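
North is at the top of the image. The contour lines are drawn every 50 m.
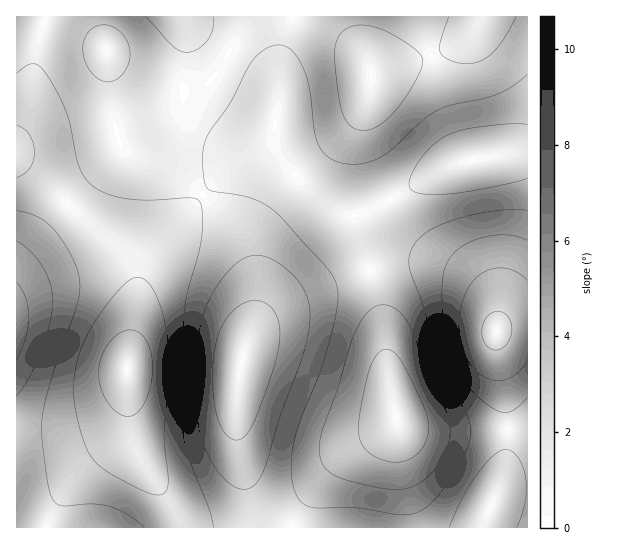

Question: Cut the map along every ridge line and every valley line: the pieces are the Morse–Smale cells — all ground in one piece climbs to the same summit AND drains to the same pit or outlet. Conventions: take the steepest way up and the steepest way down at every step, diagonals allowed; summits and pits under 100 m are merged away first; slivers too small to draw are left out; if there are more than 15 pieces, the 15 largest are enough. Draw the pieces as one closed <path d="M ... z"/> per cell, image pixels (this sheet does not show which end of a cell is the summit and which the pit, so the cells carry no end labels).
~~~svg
<path d="M527 16l-503 1 63 22 20 11 8 76 5 19 7 7 50 23 26 20 26-26 38-24 7-13 2 15 16 26 33 30 31 15 25 95 7 64 8 45-13 11-36 20-20 20-26 37-7 18 234-1z"/><path d="M274 132l-7 13-38 24-25 24 0 2 23 23 12 17 8 18 8 30 0 31-14 47-5 42 1 40 11 51 2 34 43 0 16-31 18-24 20-20 36-20 13-11-8-45-7-64-25-95-31-15-33-30-16-26z"/><path d="M17 160l-1 367 161 1-1-10-5-13-23-34-12-22-7-27-2-52 9-61 1-23-2-17-8-14-10-10-31-24-51-48z"/><path d="M203 195l-56 62-7 13-13 100 2 52 7 27 12 22 23 34 7 23 71 0 0-25-12-60-1-40 5-42 14-47 0-31-4-18-12-30-12-17z"/><path d="M23 16l-7 1 0 142 19 14 39 38 53 44 8 14 3 19 2-18 7-13 33-35 23-28-26-19-50-23-7-7-7-26-5-60-3-11-24-12z"/>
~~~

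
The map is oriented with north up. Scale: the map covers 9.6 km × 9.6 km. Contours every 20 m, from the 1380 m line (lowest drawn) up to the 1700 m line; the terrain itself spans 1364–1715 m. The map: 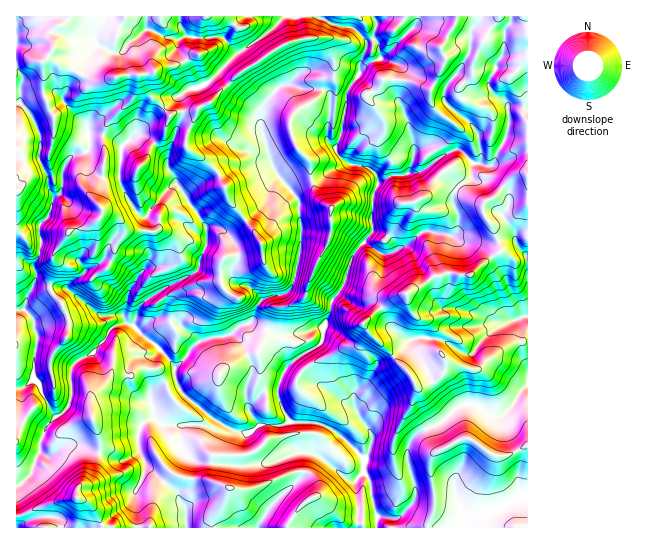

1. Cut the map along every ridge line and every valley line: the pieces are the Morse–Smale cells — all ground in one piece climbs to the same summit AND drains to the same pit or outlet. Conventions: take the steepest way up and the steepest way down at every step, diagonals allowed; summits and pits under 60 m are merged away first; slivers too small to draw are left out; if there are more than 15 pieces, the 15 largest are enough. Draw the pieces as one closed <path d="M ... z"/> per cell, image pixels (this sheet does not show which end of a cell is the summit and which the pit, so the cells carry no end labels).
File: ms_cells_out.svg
<path d="M527 16l-510 0-1 470 3-1 13-12 4-15 4-5 0-11 7-16 22-21 3-11-1-23 2-6 5-5 13-5 23-28 12-4 7 2 27 25-9 6-13 0-6 5-3 6 0 22 8 8 10 3 5 5 3 13-14 7-4 13 2 11 6 16 32 28 3 9 5 7 2 19 340 0z"/><path d="M126 323l-12 4-23 28-13 5-5 5-2 6 1 23-3 11-22 21-7 16 0 11-4 5-4 15-16 14 1 41 170-1-2-18-5-7-3-9-32-28-6-16-2-11 4-13 14-7-3-13-5-5-10-3-8-8 0-22 3-6 6-5 13 0 9-6-27-25z"/><path d="M351 164l-6 0-12 5-12 10-20 5-9 6 7 11 2 24 0 17-5 33-5 14-5 4-23 6-4 4-4 14-6 6 5 4 25 8 14 0 31-8 7-16 0-8 14-21 2-9 8-20 18-23-2-11 2-25 6-11-2-6-11-10z"/>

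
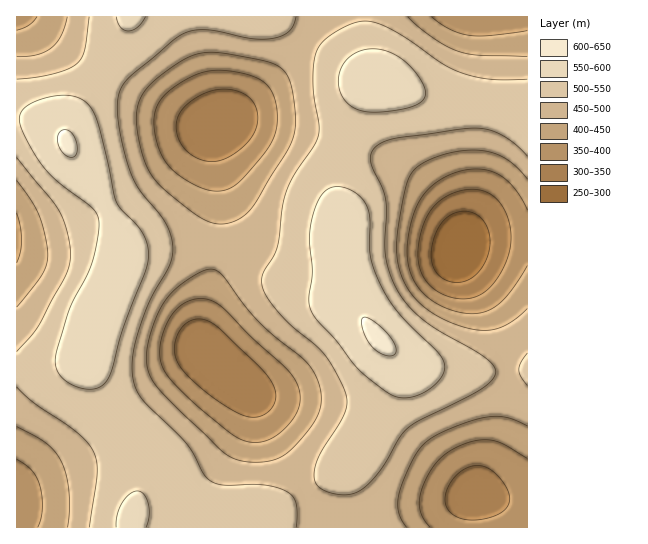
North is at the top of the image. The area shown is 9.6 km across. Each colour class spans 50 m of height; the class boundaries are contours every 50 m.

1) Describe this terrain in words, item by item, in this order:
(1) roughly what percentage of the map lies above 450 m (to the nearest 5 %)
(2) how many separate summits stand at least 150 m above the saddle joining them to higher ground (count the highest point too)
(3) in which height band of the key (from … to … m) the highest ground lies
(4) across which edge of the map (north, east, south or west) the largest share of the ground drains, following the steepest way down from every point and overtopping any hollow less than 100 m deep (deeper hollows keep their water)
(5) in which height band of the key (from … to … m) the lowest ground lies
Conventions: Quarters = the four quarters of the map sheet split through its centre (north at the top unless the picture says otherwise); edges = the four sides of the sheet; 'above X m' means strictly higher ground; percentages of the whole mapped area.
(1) About 65 % of the map lies above 450 m.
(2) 1 summit rises at least 150 m above its surroundings.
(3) The highest ground lies in the 600–650 m band.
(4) The largest share of the runoff leaves by the northern edge.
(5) Between 250 and 300 m: that is the band holding the lowest ground.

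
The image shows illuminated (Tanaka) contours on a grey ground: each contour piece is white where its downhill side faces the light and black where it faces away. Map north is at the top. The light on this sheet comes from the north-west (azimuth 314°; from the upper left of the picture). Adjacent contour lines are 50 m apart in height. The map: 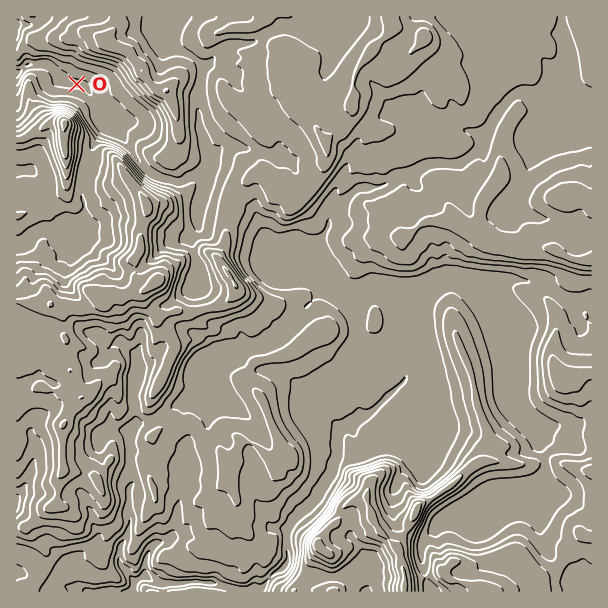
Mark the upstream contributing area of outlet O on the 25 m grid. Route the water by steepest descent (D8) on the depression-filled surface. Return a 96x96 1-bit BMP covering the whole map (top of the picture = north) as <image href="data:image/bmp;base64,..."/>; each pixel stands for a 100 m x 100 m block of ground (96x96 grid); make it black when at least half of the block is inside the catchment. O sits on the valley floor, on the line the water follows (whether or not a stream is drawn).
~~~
<image width="96" height="96" href="data:image/bmp;base64,Qk2+BAAAAAAAAD4AAAAoAAAAYAAAAGAAAAABAAEAAAAAAIAEAAATCwAAEwsAAAIAAAAAAAAA////AAAAAAAAAAAAAAAAAAAAAAAAAAAAAAAAAAAAAAAAAAAAAAAAAAAAAAAAAAAAAAAAAAAAAAAAAAAAAAAAAAAAAAAAAAAAAAAAAAAAAAAAAAAAAAAAAAAAAAAAAAAAAAAAAAAAAAAAAAAAAAAAAAAAAAAAAAAAAAAAAAAAAAAAAAAAAAAAAAAAAAAAAAAAAAAAAAAAAAAAAAAAAAAAAAAAAAAAAAAAAAAAAAAAAAAAAAAAAAAAAAAAAAAAAAAAAAAAAAAAAAAAAAAAAAAAAAAAAAAAAAAAAAAAAAAAAAAAAAAAAAAAAAAAAAAAAAAAAAAAAAAAAAAAAAAAAAAAAAAAAAAAAAAAAAAAAAAAAAAAAAAAAAAAAAAAAAAAAAAAAAAAAAAAAAAAAAAAAAAAAAAAAAAAAAAAAAAAAAAAAAAAAAAAAAAAAAAAAAAAAAAAAAAAAAAAAAAAAAAAAAAAAAAAAAAAAAAAAAAAAAAAAAAAAAAAAAAAAAAAAAAAAAAAAAAAAAAAAAAAAAAAAAAAAAAAAAAAAAAAAAAAAAAAAAAAAAAAAAAAAAAAAAAAAAAAAAAAAAAAAAAAAAAAAAAAAAAAAAAAAAAAAAAAAAAAAAAAAAAAAAAAAAAAAAAAAAAAAAAAAAAAAAAAAAAAAAAAAAAAAAAAAAAAAAAAAAAAAAAAAAAAAAAAAAAAAAAAAAAAAAAAAAAAAAAAAAAAAAAAAAAAAAAAAAAAAAAAAAAAAAAAAAHAAAAAAAAAAAAAAAP/gAAAAAAAAAAAAAf/4AAAAAAAAAAAAAf/8AAAAAAAAAAAAAf/+AAAAAAAAAAAAA//8AAAAAAAAAAAAA//8AAAAAAAAAAAAA//4AAAAAAAAAAAAA//wAAAAAAAAAAAAA//wAAAAAAAAAAAAA//wAAAAAAAAAAAAAf/4AAAAAAAAAAAAAf/4AAAAAAAAAAAAAf/4AAAAAAAAAAAAAf/4AAAAAAAAAAAAAf/4AAAAAAAAAAAAAf/4AAAAAAAAAAAAAP/8AAAAAAAAAAAAAP/8AAAAAAAAAAAAAf/8AYAAAAAAAAAAAf/8B+AAAAAAAAAAA//+B/AAAAAAAAAAB///D/AAAAAAAAAAD/////gAAAAAAAAAD/////gAAAAAAAAAH/////wAAAAAAAAf//////wAAAAAAAA///////wAAAAAAAA///////wAAAAAAAA///////gAAAAAAAA///////gAAAAAAAA///////AAAAAAAAA//////+AAAAAAAAA//////8AAAAAAAAAf/////4AAAAAAAAAP/////4AAAAAAAAAP/////wAAAAAAAAAP/////gAAAAAAAAAP/4///AAAAAAAAAAP/wf//AAAAAAAAAAP/gP//AAAAAAAAAAP/gP//AAAAAAAAAAP/AH//AAAAAAAAAAH+AD//vAAAAAAAAAD8AB///gAAAAAAAAAgAA///wAAAAAAAAAAAAf//4AAAAAAAAAAAAH//8AAAAAAAAAAAAAP/8AAAAAAAAAAAAAD/8AAAAAAA="/>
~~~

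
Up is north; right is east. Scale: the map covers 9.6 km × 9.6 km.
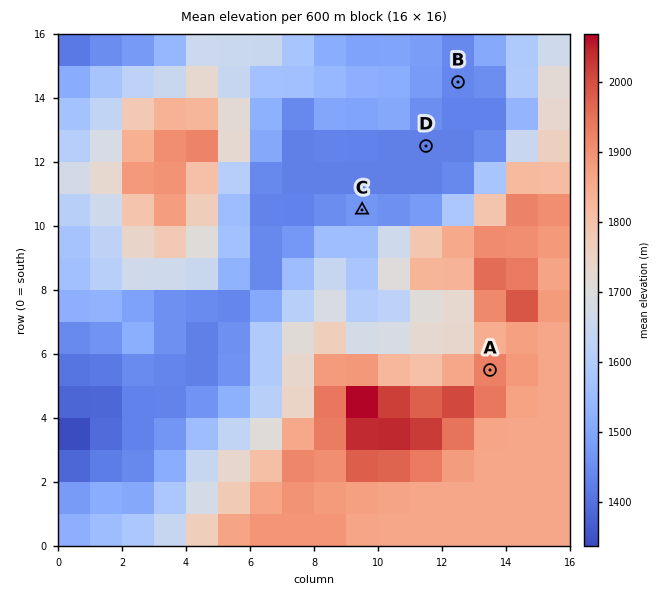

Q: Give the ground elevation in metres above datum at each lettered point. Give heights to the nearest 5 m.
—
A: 1945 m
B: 1440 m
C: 1475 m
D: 1430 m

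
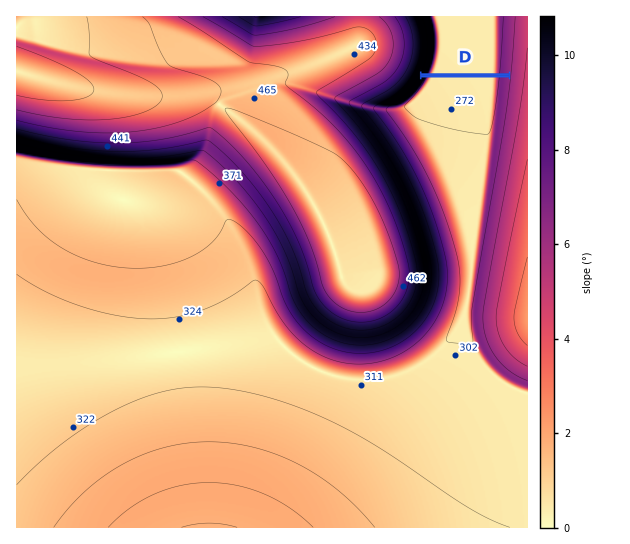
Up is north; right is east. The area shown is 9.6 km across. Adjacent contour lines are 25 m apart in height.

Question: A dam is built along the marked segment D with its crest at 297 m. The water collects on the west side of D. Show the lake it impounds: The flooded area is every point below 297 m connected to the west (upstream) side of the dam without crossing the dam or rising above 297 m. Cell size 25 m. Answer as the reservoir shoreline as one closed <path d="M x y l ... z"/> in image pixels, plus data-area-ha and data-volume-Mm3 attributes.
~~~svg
<path d="M509 77l-90 0-4 9-14 14-13 9 0 2 20 27 16 27 12 24 0 2 12 27 13 45 2 35-2 1-1 16 3 4 3 0 3-5 4-25 2-2 0-6 2-8 0-7 3-8 1-15 3-8 1-14 3-8 0-7 3-8 0-7 2-8 2-14 2-8 4-31 3-9 1-18 3-10 0-11 1-1 0-4z" data-area-ha="467" data-volume-Mm3="76.65"/>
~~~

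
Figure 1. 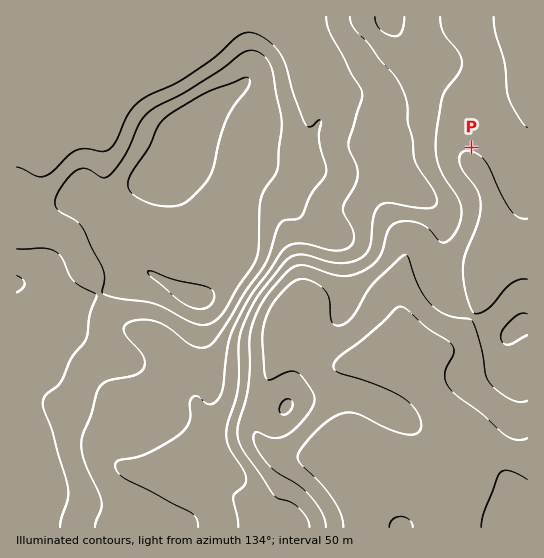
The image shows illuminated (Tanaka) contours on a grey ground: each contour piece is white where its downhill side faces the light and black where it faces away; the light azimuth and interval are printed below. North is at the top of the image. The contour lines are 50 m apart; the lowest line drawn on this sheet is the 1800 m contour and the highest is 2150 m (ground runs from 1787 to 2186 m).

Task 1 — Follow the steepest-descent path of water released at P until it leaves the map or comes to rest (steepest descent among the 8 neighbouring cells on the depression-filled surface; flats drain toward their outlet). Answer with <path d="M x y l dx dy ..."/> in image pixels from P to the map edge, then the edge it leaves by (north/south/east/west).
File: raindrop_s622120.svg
<path d="M471 147l0 23 15 15 5 13 0 4 2 1 0 7 1 1 0 30 3 0 21 10 3-1 6 0"/>
exit: east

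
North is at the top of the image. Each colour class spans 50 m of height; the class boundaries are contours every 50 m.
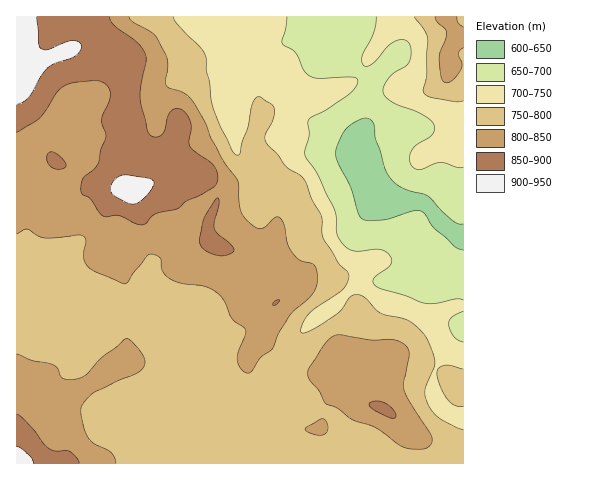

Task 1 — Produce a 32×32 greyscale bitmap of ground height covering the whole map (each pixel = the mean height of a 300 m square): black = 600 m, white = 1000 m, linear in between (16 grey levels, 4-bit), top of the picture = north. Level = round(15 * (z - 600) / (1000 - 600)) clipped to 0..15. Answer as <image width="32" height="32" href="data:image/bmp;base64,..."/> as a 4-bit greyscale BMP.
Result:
<image width="32" height="32" href="data:image/bmp;base64,Qk12AgAAAAAAAHYAAAAoAAAAIAAAACAAAAABAAQAAAAAAAACAAATCwAAEwsAABAAAAAAAAAAAAAAABEREQAiIiIAMzMzAERERABVVVUAZmZmAHd3dwCIiIgAmZmZAKqqqgC7u7sAzMzMAN3d3QDu7u4A////AMuqmId3d3d3d3d3d3d3d3e6mZh3d3d3d3d3d3d3eIh3qYmHd3d3d3d3d3h3d4mHZpiIh3d3d3d3d3d3eImZhlWYiId3d3d3d3d3d4iZmHZWmIiId3d3d3d3dniJmZh2ZoiHeIiHd3d3d2Z4mZmIdmaHd3eIh3d3d4d2eImZmHZVd3d3eHd3d3eIdmeIiIh2VHd3d3d3d3d3iIZmd3Z3ZUR3d3d3d3d3eImXZWZmZlREd3d3d3d3d3iZmYZmZVRERHd3d3d3d3eImZmXZlRDMzN3d3eId3iIiZmZmGZUMzMzd3d4iIeIiZmZmIdlVEQzInd3eIiIiImpmZh2VDQzMyJ4iIiYiZiamYiHZlMiIzIiiIiJmamZmZh3d2ZDIiIiIoiJmau6qZmYd3dlQiIiIiOImZq8y6qpmHd2ZTIiIiIziZmaq7u7uph2ZlQyIiIzM5mZmau7qqqGZmVDIiIjRESZmZmruqqZdmZVQyIiI0RFmZmZmqmqmGVmVEMiIiI0RamZmaqpmpdlZlVDMiIjNEW6mZmaqZmHVVZlVEMiNEVVy6mZmqmIdlVWVVREM0VWZsuqqqqph2ZVVVVERENEVnfMu7qqqYdmVFVURERENEaIy7u7qqmHZVRVRERERENGiMu7u6qYdmVVVERERERERnjLu7qph2ZVVVVERERERVeI"/>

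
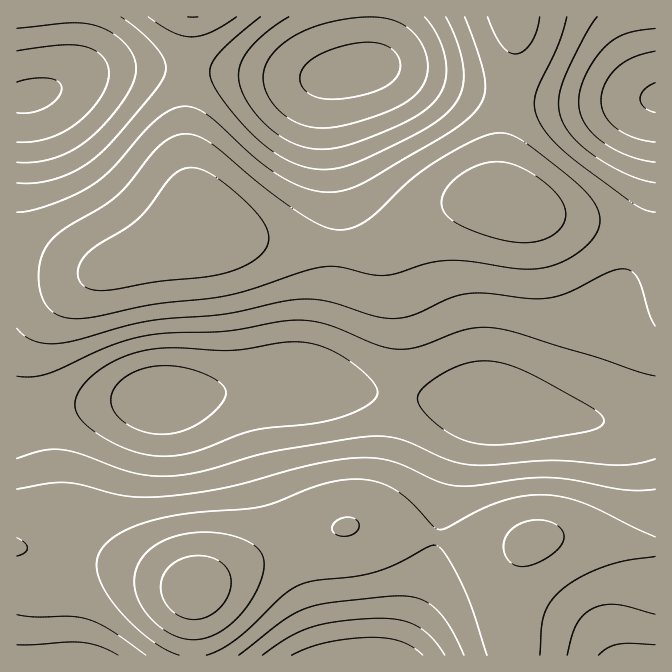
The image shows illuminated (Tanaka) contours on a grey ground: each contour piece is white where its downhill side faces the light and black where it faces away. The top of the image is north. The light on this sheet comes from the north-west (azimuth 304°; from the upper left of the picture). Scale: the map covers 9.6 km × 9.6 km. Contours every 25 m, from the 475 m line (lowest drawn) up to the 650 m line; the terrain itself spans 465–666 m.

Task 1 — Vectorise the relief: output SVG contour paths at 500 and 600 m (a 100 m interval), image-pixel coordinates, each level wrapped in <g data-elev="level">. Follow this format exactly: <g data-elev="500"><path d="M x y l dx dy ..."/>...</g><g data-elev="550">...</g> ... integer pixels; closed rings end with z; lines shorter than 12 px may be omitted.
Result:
<g data-elev="500"><path d="M152 434l-14-4-11-6-9-7-5-9-2-8 1-8 6-9 9-7 11-6 12-3 25-1 14 3 15 4 13 7 7 7 2 6-3 9-9 10-13 10-12 6-12 5-12 1z"/><path d="M655 142l-21-5-17-9-12-13-4-15 4-17 12-15 17-11 21-6"/><path d="M310 127l-13-4-13-9-11-11-8-13-2-12 2-11 5-10 10-11 15-11 19-8 21-6 23-4 19 0 15 3 13 6 10 9 10 15 3 18-4 15-10 14-20 12-36 13-26 5z"/><path d="M17 51l45-6 23 2 10 4 8 6 5 8 1 8-2 12-7 13-12 15-13 11-13 9-15 5-15 4-15 0"/></g><g data-elev="600"><path d="M206 655l16-6 15-10 45-43 15-10 17-5 40-4 22-5 21-8 30-17 7-2 4 1 6 6 16 28 12 28 15 47"/><path d="M540 655l1-27 3-13 6-13 11-12 19-13 24-10 21-6 30-5"/><path d="M17 556l7-2 3-6-1-4-9-6"/><path d="M655 537l-70-34-20-6-20-2-21 1-24 6-21 8-32 18-9 1-6-4-23-25-13-10-18-8-20-3-16 1-18 4-49 19-17 4-66 6-35 6-28 9-19 12-11 14-2 8 0 8 3 12 7 12 20 24 28 25 14 8 10 4"/><path d="M72 318l22-1 63-13 70-8 27-7 51-18 20-4 15 0 28 7 14 2 15-3 31-10 19-3 23 1 50 8 24-1 23-8 20-15 11-15 2-7 0-8-3-8-7-10-23-22-47-36-12-5-10-1-11 2-13 6-44 24-20 15-33 32-13 11-16 6-14 0-19-7-27-16-26-20-55-45-13-6-14-1-11 4-11 9-30 37-13 13-13 10-40 23-9 8-8 10-4 10-2 14 0 13 3 12 5 9 7 7 8 4z"/><path d="M488 17l6 16 7 12 7 7 7 2 9-3 7-8 5-11 4-15"/></g>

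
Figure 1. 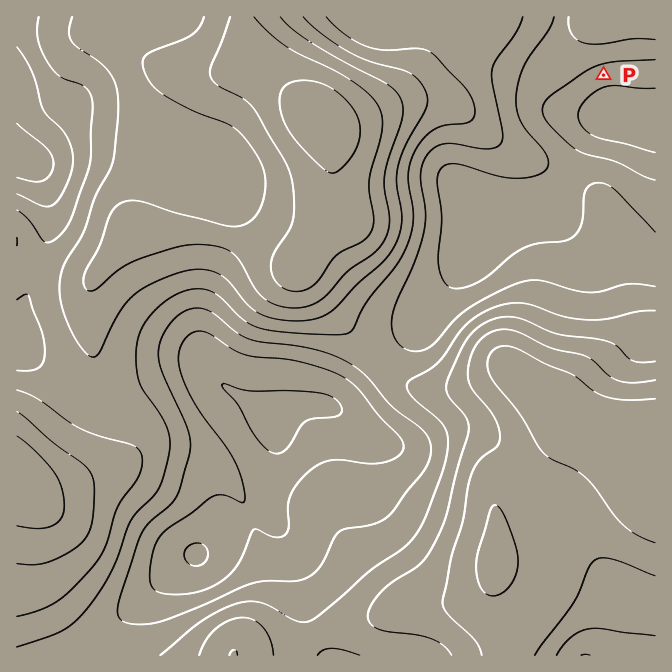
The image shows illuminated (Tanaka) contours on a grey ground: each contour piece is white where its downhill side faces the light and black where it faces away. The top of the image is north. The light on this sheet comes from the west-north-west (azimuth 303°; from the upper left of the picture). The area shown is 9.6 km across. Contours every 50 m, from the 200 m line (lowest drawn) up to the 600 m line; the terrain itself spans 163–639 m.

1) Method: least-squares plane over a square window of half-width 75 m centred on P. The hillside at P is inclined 8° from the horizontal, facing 163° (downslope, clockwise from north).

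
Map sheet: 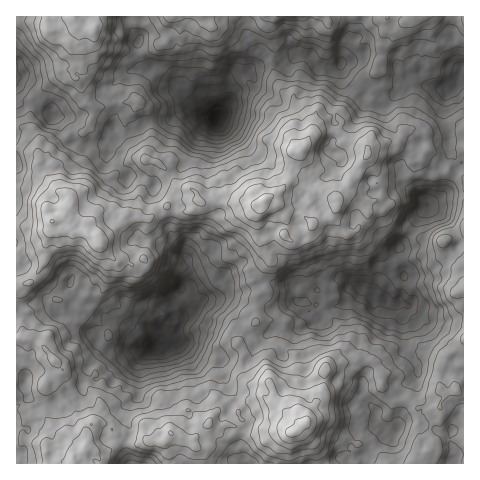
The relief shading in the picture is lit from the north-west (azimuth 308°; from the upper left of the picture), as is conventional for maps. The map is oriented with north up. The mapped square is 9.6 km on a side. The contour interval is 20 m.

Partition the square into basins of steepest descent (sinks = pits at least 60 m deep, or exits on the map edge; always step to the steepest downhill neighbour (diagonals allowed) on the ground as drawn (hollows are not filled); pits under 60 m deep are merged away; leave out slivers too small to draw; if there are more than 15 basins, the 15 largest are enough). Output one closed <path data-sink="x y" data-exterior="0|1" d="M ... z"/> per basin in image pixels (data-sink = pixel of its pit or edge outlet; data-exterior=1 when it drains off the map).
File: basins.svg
<path data-sink="216 120" data-exterior="0" d="M411 16l-363 0 0 11 1 3 15-4 10-9 3 7 5 4-2 6-2 29-5 6 0 7 5 4 9 23 6 5 0 8-3 10-7 7-12 1-12 9-14 16-5 3-2-8 1-14-4-8-9-4-10 1 0 158 17-6 11-18 2-7 0-14 6-13 1-8 8 7 7-2 5 5 12 1 10 4 20 24 10 1 6 3 9-3 6-6 3-10-2-9 1-16 10-10 10-4 12 6 6 0 6-2 8-10 10 4 10 13 7 1 25-10 5-4 13-6 6 4 8 14 3 6-3 14 8 5 13 0 4-4 3-13 3-3 15-3 3-4 0 4 14 16 9-3 12-17-17-17-5-1-7 2 1-5 7-5 8 6 19 8 6-5-5-28 3 5 10 3 21-1 4-4 0-10 8-4 7-8-1-14-3-4-6-3-14 3-7 11-11-1-19 5 4-7-4-30 6-11 0-7 9-7-6-17 6-11 5-39 6-1 11 5z"/><path data-sink="154 350" data-exterior="0" d="M200 200l-8 10-6 2-6 0-12-6-10 4-10 10-1 16 2 9-3 10-12 9-19-4-20-24-10-4-12-1-5-5-7 2-8-7-1 8-6 13 0 14-2 7-11 18-17 7 0 18 10 6-4 9 1 18 17 5 28 31 15 6 15 16 4 10-8 16 14 3 6 8 1 9 9-1 13 2 8-3 19 1 7-8 3 0 4-4 13-28 5-6 4 0 11 10 2 10 5-9-5-14 0-7 7-10 15 0 14 7-5-7-3-14 4-9-6-12 5-9 12-10 0-24 5-6-8-12-2-9 17-14-7-13 3-5-6-15 0-10 5-12-6 2-5 4-30 10-6-5-6-9z"/><path data-sink="385 300" data-exterior="0" d="M421 158l-8 4 0 10-8 5-17 0-11-5-1 11 4 6 0 8-6 5-19-8-8-6-7 5-1 5 7-2 5 1 17 17-10 15-7 4-5 0-13-15 0-4-3 4-15 3-3 3-3 13-4 4-13 0-8-5 3-14-13-22-4-2-5 1-7 15 1 15 5 10-3 5 8 13 0 5-16 18 8 12-5 6 0 23 18-1 10 3-6 25 9 2 9 7 0 29-4 14 6 12 0 6 4 5 3 0 3-10 14-21 3-22 8-5 18-6 21 2 8 10 2 14 16 15 12 1 8 7 10 2 13-5 3-10-4-9 0-15 6-15 12-6 6-8 0-61-5-5-1-6-15-13 0-14 21-11 0-53-16-8-10 3-7-11z"/><path data-sink="454 88" data-exterior="0" d="M446 16l-34 0-8 6-11-5-6 1-5 39-6 11 6 17-9 7 0 7-6 11 1 20 3 3-3 15 18-6 11 1 5-10 8-4 11 1 5 3 2 8 0 9-6 9 9 4 7 11 10-3 16-18 0-134-13-1z"/><path data-sink="17 77" data-exterior="1" d="M47 16l-31 1 0 110 10 1 9 4 4 8-1 14 2 8 5-3 14-16 12-9 12-1 7-7 3-10 0-8-6-5-9-23-5-4 0-7 5-6 2-29 2-6-5-4-3-7-10 9-15 4z"/>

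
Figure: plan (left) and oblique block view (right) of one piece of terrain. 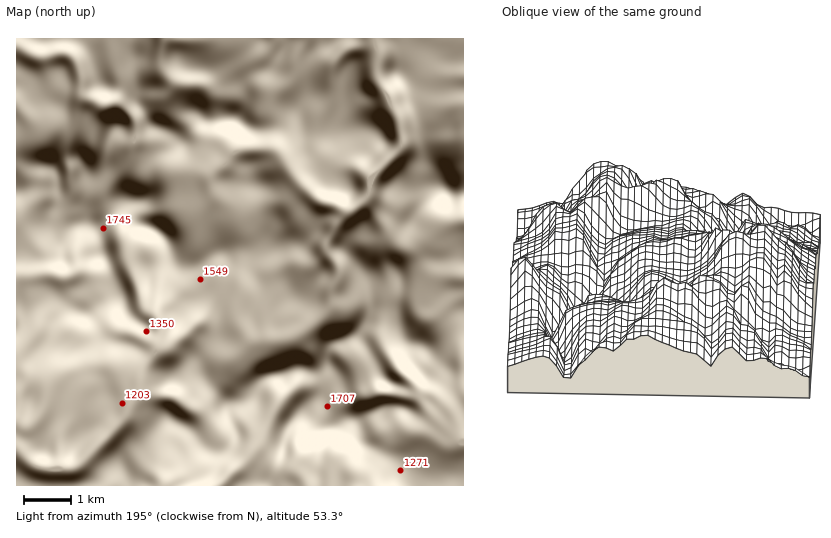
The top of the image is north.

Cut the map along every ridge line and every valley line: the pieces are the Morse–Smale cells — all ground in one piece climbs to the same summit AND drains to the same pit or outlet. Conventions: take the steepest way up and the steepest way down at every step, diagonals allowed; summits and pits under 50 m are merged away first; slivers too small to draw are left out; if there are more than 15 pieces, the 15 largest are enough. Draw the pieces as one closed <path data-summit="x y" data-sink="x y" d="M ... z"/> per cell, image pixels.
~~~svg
<path data-summit="95 225" data-sink="376 47" d="M410 38l-103 0-9 16-3 18-4 7-15 14-3 7 0 10 14 14 3 7 0 8-7 19-6-6-7-2-28 0-13 5-25-14-11-11-14 11-21-12-15 6-16-1-10-4-7 14-4 25-12 14-2 18 1 23 3 1 34-24 8 20 15 7 9 8 12 25 8 6 11 1 9 18 14 10 2 6 0 24 19-1 13 16 26 0 22-5 20-14 13-16 0-13 7-22-12-19 2-10 10-19 28-23 6-23 28-28 2-8-3-20-4-5 22-9-5-19-10-13 8-25z"/><path data-summit="95 225" data-sink="17 450" d="M56 191l-40 2 0 292 113 1 0-6-6-13 0-7 9-8 15-6 18-11 10-12 15 6 14 14 10 3 0-8-10-17-10-10-18-11-10-4-15-1-16 2 6-25 17-22 18-10 21-16 21 2 0-24-5-8-11-8-9-18-11-1-8-6-12-25-9-8-15-7-8-20-36 24-10-9-18-8-6-14z"/><path data-summit="95 225" data-sink="17 47" d="M132 38l-116 1 1 153 39-1 4 3 6 14 18 8 9 7-1-22 2-18 12-14 4-25 6-13 27 4 13-5-18-27z"/><path data-summit="329 368" data-sink="376 47" d="M364 201l-15 11-11 11-12 21 0 8 8 11 4 11-7 19 0 13-13 16-25 16-17 3-26 0-13-16-20 3-3 10-14 20 0 8 6 13 24 23 16-4 16-17 8-5 30-7 15 5 14-2-7 29 11 22 41-12 7-5 3-27-12-15-10-20-6-8 16-23 16 1 8 5-1-24 3-16 2-6 14-12 1-14-2-3-10 2-11-5z"/><path data-summit="329 368" data-sink="463 442" d="M463 311l-10 1-11 6-21 22-7 4-8-3-4-4-4-15-5-5-11-4-10 0-16 23 6 8 10 20 12 15-2 24-1 3-7 5-27 8 4 2 12 21 32 16 11 10 4 8 2 10 52-1z"/><path data-summit="329 368" data-sink="162 485" d="M300 369l-30 7-9 6-11 14-19 8 3 31-6 9-14 3-9 27 2 12 11 0 13-13 15-10 27 8 18-46 21-21 10-6 4-13 2-13-2 2-11 0z"/><path data-summit="235 118" data-sink="164 39" d="M238 38l-74 1-3 14 0 15 10 14-3 14 1 6 6 10 17 17 10-11 33 0 6-13 0-19 10-14 0-12 3-7z"/><path data-summit="235 118" data-sink="376 47" d="M306 38l-30 0-10 14-11 0-4 8 0 12-10 14 0 19-6 13-33 0-10 12 12 11 25 14 13-5 28 0 7 2 6 6 7-19 0-8-3-7-14-14 0-10 3-7 15-14 4-7 3-18z"/><path data-summit="445 189" data-sink="376 47" d="M417 108l-21 9 5 16 0 14-3 6-26 24-2 14-5 10 17 24 5 11 9 7 7 3 11-2-2-6 0-14 4-9 10-13 18-13-15-30-3-25z"/><path data-summit="329 368" data-sink="17 450" d="M208 324l-11 0-4 2-13 12-22 12-17 22-5 24 30 0 10 4 18 11 10 10 10 17 1 8 8 0 8-5 3-6 0-10-3-11 1-11-26-24-6-13 0-8 17-24 1-7z"/><path data-summit="329 368" data-sink="463 278" d="M463 257l-39 5-25 13-4 20 0 20 5 18 6 8 6 3 6-2 24-24 11-6 11-2z"/><path data-summit="329 368" data-sink="376 485" d="M347 418l-18 6-7 10-5 28 1 23 93 1-1-10-4-8-11-10-32-16-12-21z"/><path data-summit="95 225" data-sink="162 485" d="M178 423l-3 0-10 12-18 11-15 6-9 8 0 7 7 19 76-1-1-11 9-27-10-4-14-14z"/><path data-summit="95 225" data-sink="463 39" d="M463 38l-53 1 0 11-8 25 10 13 6 20 10-4 36 1z"/><path data-summit="445 189" data-sink="463 39" d="M458 104l-30 0-11 5 9 25 3 25 14 28 8 5 13-1 0-85z"/>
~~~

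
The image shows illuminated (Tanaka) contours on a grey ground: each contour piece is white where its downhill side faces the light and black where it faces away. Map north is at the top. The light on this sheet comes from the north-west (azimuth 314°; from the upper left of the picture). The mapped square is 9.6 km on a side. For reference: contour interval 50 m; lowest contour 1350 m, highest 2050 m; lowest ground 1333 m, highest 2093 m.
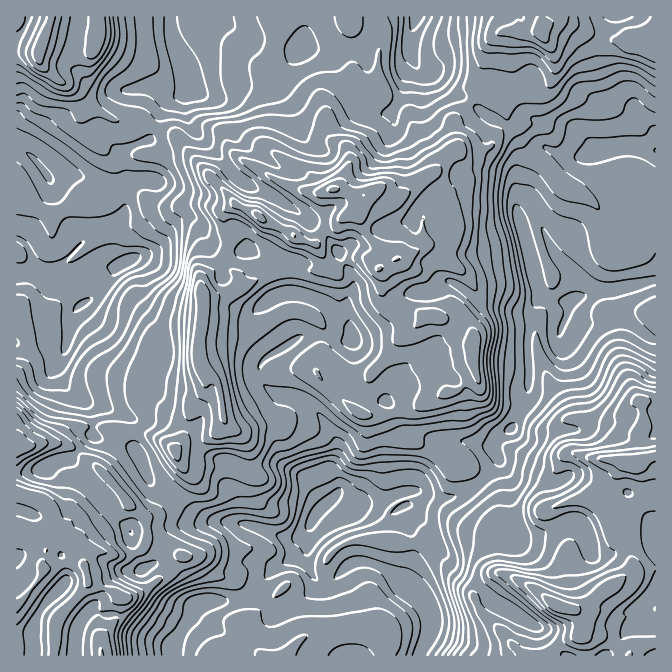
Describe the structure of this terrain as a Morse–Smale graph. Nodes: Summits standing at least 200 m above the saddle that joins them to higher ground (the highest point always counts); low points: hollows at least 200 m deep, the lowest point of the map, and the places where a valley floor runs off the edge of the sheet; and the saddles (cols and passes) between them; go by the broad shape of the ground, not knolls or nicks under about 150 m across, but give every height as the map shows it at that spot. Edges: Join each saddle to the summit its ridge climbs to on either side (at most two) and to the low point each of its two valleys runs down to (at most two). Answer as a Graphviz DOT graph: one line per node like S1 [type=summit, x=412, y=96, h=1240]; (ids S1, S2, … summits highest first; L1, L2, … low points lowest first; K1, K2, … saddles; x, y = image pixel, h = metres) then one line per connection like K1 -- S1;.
graph terrain {
  S1 [type=summit, x=557, y=605, h=2093];
  S2 [type=summit, x=334, y=190, h=2060];
  S3 [type=summit, x=87, y=582, h=2011];
  S4 [type=summit, x=40, y=48, h=1983];
  S5 [type=summit, x=542, y=30, h=1977];
  L1 [type=low, x=330, y=500, h=1333];
  L2 [type=low, x=125, y=262, h=1371];
  L3 [type=low, x=417, y=17, h=1416];
  K1 [type=saddle, x=172, y=497, h=1719];
  K2 [type=saddle, x=114, y=442, h=1712];
  K3 [type=saddle, x=470, y=102, h=1705];
  K4 [type=saddle, x=354, y=50, h=1647];
  K5 [type=saddle, x=155, y=127, h=1607];
  K6 [type=saddle, x=485, y=480, h=1589];
  K7 [type=saddle, x=245, y=598, h=1527];
  K1 -- S2;
  K1 -- S3;
  K1 -- L1;
  K2 -- S2;
  K2 -- S3;
  K2 -- L1;
  K2 -- L2;
  K3 -- S2;
  K3 -- S5;
  K3 -- L1;
  K3 -- L3;
  K4 -- S2;
  K4 -- L2;
  K4 -- L3;
  K5 -- S2;
  K5 -- S4;
  K5 -- L2;
  K6 -- S1;
  K6 -- S2;
  K6 -- L1;
  K7 -- S1;
  K7 -- S3;
  K7 -- L1;
}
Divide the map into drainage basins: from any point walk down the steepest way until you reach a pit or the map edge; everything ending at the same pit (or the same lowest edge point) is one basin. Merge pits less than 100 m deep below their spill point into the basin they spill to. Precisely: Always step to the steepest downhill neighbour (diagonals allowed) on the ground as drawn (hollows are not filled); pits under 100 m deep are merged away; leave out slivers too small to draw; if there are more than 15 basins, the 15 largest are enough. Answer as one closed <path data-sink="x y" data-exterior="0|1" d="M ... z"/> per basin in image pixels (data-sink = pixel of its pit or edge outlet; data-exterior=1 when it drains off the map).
<path data-sink="330 502" data-exterior="0" d="M457 149l-7 4-9 9-11 14-36 27-4 0-15-12-11 5-9 0-13-7-12 0-8 4-18-2-27-10-32-20-5 0-5 3-21 18 10 8 10 13-10 9 0 11 5 12-5 22 0 8 4 3-11 1-12 7-4 6 2 36-5 20 0 22 8 17 0 11-15 22-8 30-7 10-9-7-22-10-28-4-3 3-1 16-12 20-3 1-33-25-23-1-10 3-16 1 0 157 2 0 5-4 20-26 1-20 11-11 15 1 9 10 9 21-2 12-25 27-5 8-1 34 601-1-1-252-14-1 2 26-5 7 1 25-4 4-20-5-28-1-12-5-8 1-14 21 0 13 6 17-12 4-15 10-14 5-14 0-9 4 4-16-1-12-5-10-19-19-23-9 2-37-7-32 11-2 19-14-3-15 0-29-5-8-8-6-22-2 5-9-2-15-17-19-11-6 12 1 23-7-10-13-6-3-9 1 11-8 20-9-3-15-4-4-18-8 8-9 15-1 12-8 2-18z"/><path data-sink="572 298" data-exterior="0" d="M559 19l-10 4-8 7 13 25 0 20-7 11-12 5-7 0-11-5-6-8 0-33 5-13-7 0-6 45-6 7-8 4 0 4 14 13 3 7 2 6-2 7-12 12-1 6-5 5-11 3-19-1 8 17-2 18-12 8-15 1-8 9 18 8 4 4 3 15-30 15 14 4 10 13-16 6-16 2 8 4 19 23 0 11-5 9 22 2 8 6 5 8 0 29 3 15-19 14-11 2 7 32-2 37 23 9 19 19 5 10 1 12-4 16 9-4 14 0 10-3 19-12 12-3 0-3-6-15 0-13 10-17 7-5 17 5 28 1 20 5 4-4-1-25 5-7-2-26 15 0 0-349-27-12-12 0-25-7z"/><path data-sink="125 262" data-exterior="0" d="M38 51l-1 2-21-1 0 393 16 1 10-3 23 1 35 25 13-21 1-16 3-3 28 4 22 10 8 8 8-11 8-30 15-22 0-11-8-17 0-22 5-20-2-36 9-9 16-6-2-10 5-22-5-12 0-11 10-9-60-69-30-11-27-2-20-10-22-22-18-10-16-16z"/><path data-sink="185 73" data-exterior="0" d="M347 16l-247 0 1 24-6 9-8-11-15 0-8-4-17-1-8 15 0 12 18 19 18 10 22 22 20 10 27 2 30 11 40 47 26-20 5 0 35 22 24 8 18 2 16-5 11-23 0-10-3-7-11-5-7-10 0-15 7-5 29-15-8-5-3-10 1-43z"/><path data-sink="417 17" data-exterior="1" d="M542 16l-194 0 0 6 6 18-1 43 3 10 8 5-29 15-7 5 1 19 6 6 9 3 5 9 0 10-6 17-7 6 19 8 9 0 11-5 15 12 4 0 36-27 12-15 16-13-5-16 1-12 15-18 13-13 4-1-5-5-2-8 12-35 13-9 18 0 2 2 16-2 3-3z"/><path data-sink="34 655" data-exterior="1" d="M65 543l-10 0-9 7-3 8 1 10-1 6-20 26-7 5 1 51 37-1 2-33 32-38 0-9-9-21-9-10z"/>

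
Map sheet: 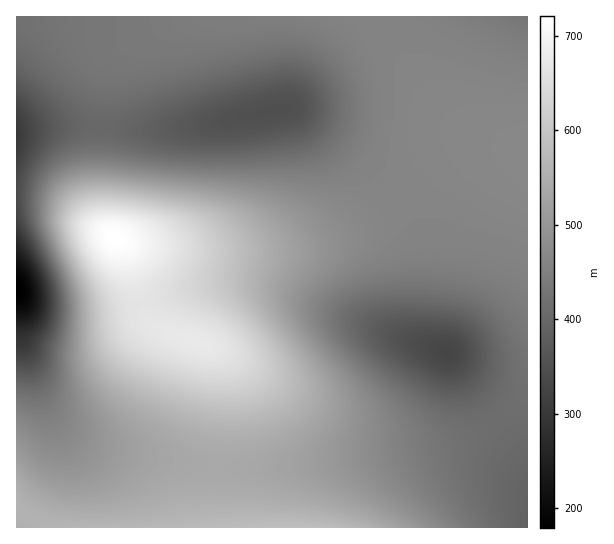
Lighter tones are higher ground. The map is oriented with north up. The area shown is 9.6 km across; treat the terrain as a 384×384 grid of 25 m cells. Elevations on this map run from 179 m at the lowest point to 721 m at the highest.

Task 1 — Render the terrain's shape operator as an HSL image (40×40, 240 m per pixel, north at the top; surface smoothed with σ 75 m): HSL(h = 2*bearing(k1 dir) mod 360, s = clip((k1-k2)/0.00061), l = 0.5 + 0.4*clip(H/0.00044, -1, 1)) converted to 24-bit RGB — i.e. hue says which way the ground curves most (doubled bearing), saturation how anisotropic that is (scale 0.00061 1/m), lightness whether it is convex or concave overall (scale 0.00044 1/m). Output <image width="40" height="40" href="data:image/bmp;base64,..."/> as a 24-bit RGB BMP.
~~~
<image width="40" height="40" href="data:image/bmp;base64,Qk32EgAAAAAAADYAAAAoAAAAKAAAACgAAAABABgAAAAAAMASAAATCwAAEwsAAAAAAAAAAAAAX8HEYr7CZrW6a6iucZmeeIqNfn5/gnd0hXRvhXRthXdthHtvhIBygoRzfYRzeYVydodwc4hucolrcotpdIxnd45lfJBjgZFhiJJgj5Jfko9ekodekX9ekHdej29ejmlfjWRgi2FjimNpiWZuiGhyhmt2hW55hHF7XbzBYa+3Z56oboyWdn2Gf3Z8g29whW5rhnFrhnZthnxvhoFxhYVzgoZzf4ZyfYZwe4dueYdseYhqeYpneotlfI1jf45hhI9giJBfjpBfkIxfj4Vfjn5fjXhgjHJhi2xiimhkiWZliGdrh2pvhmxzhW93hHF5g3R7XqiyYpWiaoGQcHGCf298gmtyhWlqhm5qh3Vsh3tvh4Bxh4Ryh4dyhYdxg4dwgodugYdsgIhqf4hnfoplf4tjgIxigo1ghY5giI5fjI5gjYpgjIVhi39iinljiXRliHBmh21oh2tqhmxuhW5yhXB1hHJ4g3R6gnZ8YoqbZ3iKa2qAeml9gGd2g2dvhmlqh3JsiHpuiH9wiINxiIVwiIZviIZuiIdsiIhqh4hohYlnhIllg4pjgotigoxhg4xghIxghoxhiIxii4pjioVliIBmh3xohndqhXRrhXFthG9vhHByhHJ1g3N4g3V6gnZ7gnh9aHCHaWZ/cmR9fmR+gWV2hGhwh2xriHZtiX1uioFviYNuiYNtiYNsiYNqioNoioVniodliopkiItjhotihIxig4xhgoxigoxig4tjhIplhYlnh4dphYNrhH5tg3tvgndxgnRzgnR2g3R4g3V6g3Z7g3d8gnh9gnl+cWeDb2KAdGB/fmGAgmR5hWhwiG9qi3lrjH9si4Fri4FqioBpin9oi4Bmi4Fli4NkjIZjjIlii4xih4xihIxjgoxjgIxkf4tlfopnfolpf4dsf4VugINxgYF0gH53f3t5gHl9gniBhHeDhXeChHeBhHiAg3l/gnp/eWSIc16GdVuFgF2EhWJ7iGZtjG9njnpnjn9njYBnjH9mi31li31kjH1jjYBijYNijYdijYtji45jh45kgo1lf41mfI1oeoxqeIpsd4hud4Zxd4R0d4J3eoF9e4GCen6Ed3iIfHaLgnWMhnaLiXaKh3iFhXmCg3uBe2GSdliRelWPh1eMi117jWFnkW5ikntikYBijoBjjH5jjHxijHxijX1ijoBijoVjj4pkjo9liY9mg49ofo9peY9rdo5tco1ucIxxcot4dIp+doqFdouLd4eNdoWPdoKScHmWc2+Yf2+YinGWkHOTjnaMiXiFhnqCd1udeU+ehEqbl06WlFR5lllemG1bl31dk4Ffj4BgjH5hi3xijHxjjX9jjoNkj4lmkJBoipFqhJFsfZJtdpJvcJJxcpJ4cpOAc5OHc5SPc5WVc5CXco2ZcoqbcoidcoafaHqkaGWmf2amkmmjnW2el3KQkHaGiXmCalGmfEGrkzyqpT+bokh0olBTonJXnH9bloRej4Jhi39kin5li39njIJpjohrkJBtipFvg5Jye5RzdJZ2dJh/dJqJdJyRc56Zcp+gcZqicJajb5Glb46mb4umb4mncIemY3qqWVetflmtnl6sqGWfoWyNl3ODjnd/U0CreTC0pie2tS2VtDtpslBLqXdaooJdmIhij4ZniYNrh4FuiINxiod0jI12h5B5gZN6epd8eZyFeKGPdqWZdKijc6eqcqOscJ+tbpqtbZWtbZCsbYyqboiob4WkcYKfZXeeUE2ffU6jq1KrrVyQqGZ/n294lHV4NSyndRqrsxSvvyGGxTZctnBkr3NhpYZpmYxvjYp0hYZ5gYR9gIWAgomEg4+Hg5aKgZ2Pf6SWfKqfea+odrOxc661cae1caG0b5uybpWvbY+rbYmmboOfcH6Yc3qPdnaFdnJ9T0p8dUmEl02BqVNvq2BlpHBrmHpzKxeDawyHphCTwyN4uHmCvmR1tnpwqY16mJGCh4yHgIuPfYqUfY2ZgJKchJqghqWmhayrgrKvfre1eri5drS6cqy4b6K1cZqvcJKob4qgcIKXcnqMdnWBe3F1fmtngWhcgGRTU0pZYkVffUxXnFtRqnVbpoNom4ZyIQlMUApnnR6Ynoq2y1ufx26BvYiBrZiMmZiViJOdfZCjeZCoepOsfZevhJ+yiKq1iLG4hba6gbe7fLS5d6y0c6GscJWjdIuXdoKKd3h9e29vfWljf2NXgF9OglxFg1s/hFo6WEZATENFbF5MkoBRqZhZp5xnnZVyDwFJAgC8Ql3u1inM0FONy3l8w5yMsqaXm6GeiZyofZiveJezeJq2e524hKS4iqy4i7C4ibK1ha6wgKaofJqceoyOeX59fXZugG1hgGRWgF5MgFlEgVY+gVQ5glU3hFY2hVg4a1JBR09KWm5OepNTkqhbmaZplZxzABXbJgCjiQ6VuymFy1Rf0JV1y7SHu7mQmKiTiKajfKKrd6Cud6GweaKwgqeuiauri6eiiqCYh5eMiIyBiH5zhm9khGVXg2FNg1xFglZAgVM8gVE6gVI6glQ8g1dAhFtFhWBMe2JXTWdqUIJkVp1VcalfgqRrh5l0EgQvJgU0ahdboDBB0HxB3btc2dNtvMh0mLN5eqR5dJ+GcZ+McJ+Ncp2LeJuBgpx7jpt5mZlzl4hok3Rdj2RSjFlJiVRDh1VBhFRAglJBglFDglNHglZNgltUgmBdgmZmgW9ygHaBVniNU5yRWqh8ZqhwcqBwfZV3FQQvJAgrUR43mFQs4LYl7+o92+tLu9hSmsBWf61ZbqBaaJlbaZZbb5NbfZhZjp5YnZ5WnIxTmHdPk2RKkFdGjlBFjE9Gi1NKhVVQg1ZYglxjgmNug2p6hG+FfnOJeHSPdXiVdX2aYYGkW6CqZKiXbaOGdJp+epB8GAEyIgopTykwoIAt6uch5Pk00fQ/tuBCmchEgrBJdZ9OcpZPdJJOdpFNfJdLi5lMmJZMlYJNknBNj2FOjVdRjVVYjVxljWNximl/hmqLgGyPem2TdW6YcHCbcXWfcnuhc3+jdIKkb4SmZ5SnbaKhc5uQeJKGfIqCGQAzIQwuWkJGr64+zOVBzfNQwO1WqtlVksBWgKtXdptac5Jcc45cdZBbeZNZg5Faj49cjH9finFiiGZmiWp2jG2GjG+RiXKWgnCadmuecmuhb2yjbnCkcHWkcXmkc32jdICidYKhdYOfcYmddJKYeJKQe4uIfoaEFwAzMRReYV5wlbRls91xvOh9suB/n8t9irN8e6F9eZaEd5GHdpCFdo+Ado18eIh7foN9g36Cg3qIgXaOfnOUe3KZenKeenKhe3GjcmylcGykb26jcHGhcnWgc3mddXybd36ZeH+WeYCUeIKSeYeOfIeKfYWGf4KDIQBUNBmPYXadhr6Hqd2XteOirdmhnMWflbOriKGtfpKseYqqeImoeomleoaheIGfeH2dd3iddnWedXOfdHKhdHGhdXGheHGge3GfeG6fdm+ddnCadnOYdnWVdneTeHmReXyOe32Ne36LfH+JfIGHfoGFfoGDf4CCJgB+KSKvapu3k9CqqOKrseOxrta1psW8l628h5a7fYi6eIG4d3+1eH6yeHqudXardnWod3Smd3Okd3Kid3GfeXGde3GafXGXgHGWgHCUfnGSfnOQfXWOfXeMfXmKfXqIfXyHfXyGfX2Ffn6Efn+Dfn+Cf3+Cf3+BGwC6Ij/tfbjjtevs1PPv2fLyzODttMLnnKLjiondgX3UfHfJe3a+fHe0f3atfnWof3WkgHSggHOdgXKagnGWg3GThHGRhnGPh3GNh3GMhHOKg3WJgneHgXmGgHuFgHyEgH2Df32Df36Cf36Cf36Cf3+Cf3+Bf3+BARfLM5HjdOXfme3KquzFrODCp87FnK/EjYzGjYDMkHnUlHbcmHbhnXflnnfkmnTelHHTj27FjG25im2uiW2liW2fiW6aiW6Wi2+Ti3CPiXOKh3aGhHiEg3qDgnuCgX2CgX2CgH6BgH6BgH+Bf3+Bf3+Bf3+Bf3+BE03IPsLcauS8g+mnjOOajNGRjbiRkJ+XjYmYkH2ak3Wdl3GenG+foG2eoWybomqZo2iZo2eZomWZoGWYnWWVmWeSlmmPk2mNkGuIjW+EinKCh3aChXiCg3uCgnyBgX2BgX6BgH6BgH+BgH+Bf3+Bf3+Bf3+Bf3+BIHjNRtjSZOCicuGHedd1hsN1jat3kJd5jIJ4i3R3jXB9kG2BlGuEmGmHm2iKnmaMoGWOoWSRoWSSoGSUn2aVnGiWmmqXmWeXl2qPkm6HjXKCiHaAhXl/g3uAgn2AgX6BgH6BgH+BgH+Bf3+Bf3+Bf3+Bf3+Bf3+BM5a7ScqgVtRwZ9VZgsxWkr1Sm6tQmZhTj4VViXtYhnRbhXBeh2tiiWZkjWVskmZ2l2V/m2WHnmaPn2iVn2qan2yemmqfoGOhnmeUmW2JknKCi3d/h3p/g3x/gn6AgX+AgH+BgH+Bf3+Bf3+Bf3+Bf3+Bf3+Bf3+CR5uWRbZgWclAfs85mcgypLYzpKU1mJM3kIk5ioQ8h4FBhX9FhH1LhHpShHVZhXBfh2pli2hukGt7lGyHmG6RmnGalmOgplykpGOSn2qFl3F+j3Z8iXp8hH1+gn5/gX+AgH+Af3+Bf3+Bf4CBf4CBf4CBf4CCf4CCT4RcW6NBerozlsArp7korK0noZspl5ArkIsti4ovhIcygIU1fYQ5fIQ+foNEgINMg4JUg31dg3lmhHRth3N2i3WDj1uWoVeTpl2Do2Z4nG50lHV1jHt6hn59gn9/gYCAgICAf4CBf4CBf4CBf4CBf4CCf4CCfoCCYIBLcp09iq8zn7Quq7AsqaItoZYvmpExk44zjY00hYo0foc1eIY1dIU2coQ5cYQ8coRBdIRIeIVPe4VYf4VgfnxqgFR9kVR0oFlopWNioHRsl310joF5h4F9g4F/gYCAgICAf4CBf4CBf4CBf4CCf4CCf4CCfoCCbIRMeptEi6hAm6s/palBpJ5En5VHmo9JlIxKj4tKjIxIhIpFfYhCdoc/cYY9bYU8a4U8aoY9a4ZAbYdEcYhJbXVUaE9cf1NWlmVYo3pfooZqmolykIh5iIV8hIN/gYGAgIGBf4GBf4GBf4GCf4GCf4GCfoGCfoGDa4pZdJtWgKNWi6NalZ9fm5tjmJBmlYhokIJojX9nioBliYNhh4ddgIdXeYZRc4ZMboZHaodDaIdAaIg/aog/XGRJWlJNc2lTkIRYopdeoptpm5dykY94iYl8hIR/gIKAgIGBf4GBf4GCf4GCf4KCfoGDfoGDfoGDZpRvZ51qb55seppygpV5ipB+jYqBjYGAjnyCjnqCjXiAi3d8h3Z1hXtzg4Fuf4RoeYRgdIVYcIZSbYdMa4ZIU1hOUVxQY3VVe5FZjaJflKJqkptyjJF4hol8goR/gIJ/f4KBf4KBf4KCf4KCfoKDfoKDfoKDfoKEbKCRcKKMdZ+KepqJf5SKhI6MiIeMjYOPkH6TknuVlHmWlHiWk3iVkniSjnmNiHqFgnp8gIB2fIFueINmcn5hVVllVG9rV4RjX5lbc6NigKFshZlzhZB5gol9gIR+f4KAf4KBf4KCf4KCfoODfoODfoOEfYOEfYKFcKajdKSbd5+We5mTfpORgoyOg4SMiIGOjH2SjnuVkHmXkniZkniaknebkneakHiZjXiVinmRhnqLgnuFd3GBV1yCWH6JWpaFXqJ2Z6Ntcp9vfJZ1f456f4h9f4R+f4OAf4KBf4OCfoOCfoSDfoSEfYSFfYSFfYOGc6Gjdp+deZmWe5ORfo6NgIiKgYKIhYCJiH2MinyPjHqSjXqVj3mXkHiakHickHedj3edjneci3ebiXeYemiaXGCbXIOeYKOiZqSObaGBc5p6eJJ5e4t7fYZ9foR/f4OAfoOBfoOCfoSDfoSDfYWEfYWGfIWGfISHdpibeJaWepGPfIyKfoiHf4WFgYGDg4CEhX6Ghn2Ih3yLiXuNinuQi3qTjHmWjXmYjXibjXicjHeeinaefGmiZWmjZoOjaZmjbqCZcpuLdpSDeo5/fIh+foV/foSAfoOBfoOBfoSCfoWDfYWEfYaFfIeHfIeIe4WIeZCSe46NfIqIfYaFfoSCf4KBgIGAgX+Bgn+Cg36EhH6FhX2Hhn2Jh3yLiHuOiHuRiXqTiXmWiXmYiHeafHCebnGfb4KecZCcdJiYd5ONeo6FfImBfYaAfoSAfoOAfoSBfoSBfoWCfYaDfYeEfIiGe4mIe4mKeoeKfImKfYeGfoWDfoOBf4GAf4B/gIB/gH9/gX+AgX+Bgn+Cgn6Dg36Eg36GhH2HhH2JhXyLhXyOhnuQhXqSfXaVdniWdoGVd4mTeY2Qe4yKfImFfYaCfoWAfoSAfoSAfoSBfoWBfYaCfYeDfIiFe4mHeouJeYuMeImN"/>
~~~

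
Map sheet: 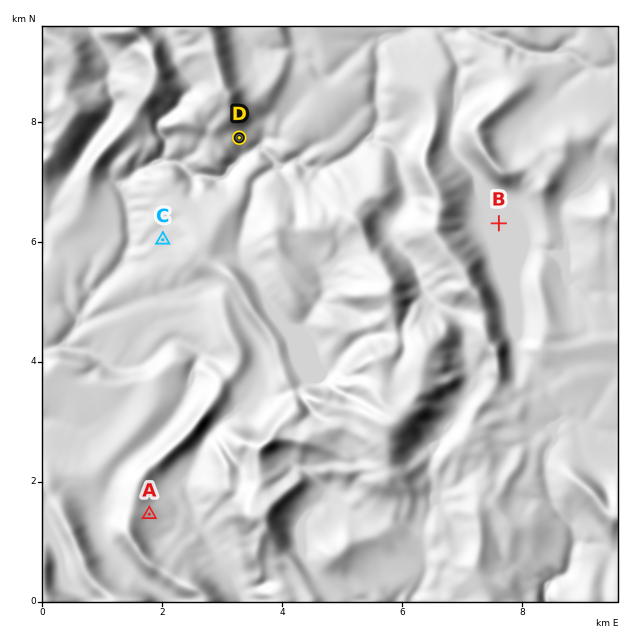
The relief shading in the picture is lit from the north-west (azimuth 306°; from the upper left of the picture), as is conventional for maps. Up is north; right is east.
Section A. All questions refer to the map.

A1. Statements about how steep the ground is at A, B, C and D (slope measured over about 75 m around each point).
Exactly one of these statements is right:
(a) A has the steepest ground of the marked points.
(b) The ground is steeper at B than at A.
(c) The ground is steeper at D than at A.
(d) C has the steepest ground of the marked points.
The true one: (c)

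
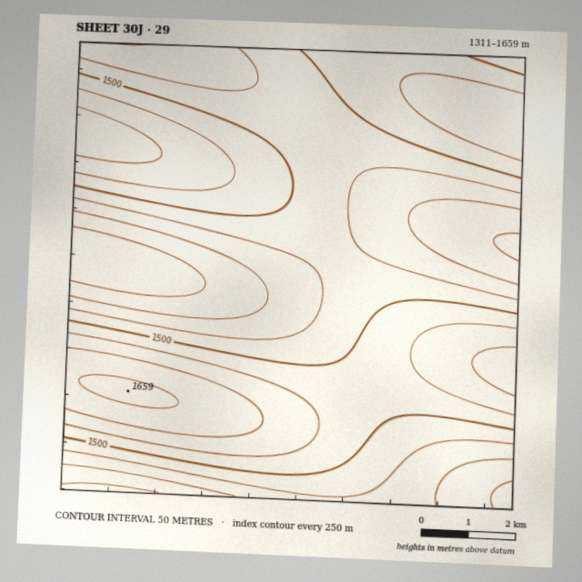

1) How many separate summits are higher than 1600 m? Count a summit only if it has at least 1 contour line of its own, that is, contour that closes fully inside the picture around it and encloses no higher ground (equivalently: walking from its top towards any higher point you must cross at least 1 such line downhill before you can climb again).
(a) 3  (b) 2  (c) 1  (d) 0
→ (c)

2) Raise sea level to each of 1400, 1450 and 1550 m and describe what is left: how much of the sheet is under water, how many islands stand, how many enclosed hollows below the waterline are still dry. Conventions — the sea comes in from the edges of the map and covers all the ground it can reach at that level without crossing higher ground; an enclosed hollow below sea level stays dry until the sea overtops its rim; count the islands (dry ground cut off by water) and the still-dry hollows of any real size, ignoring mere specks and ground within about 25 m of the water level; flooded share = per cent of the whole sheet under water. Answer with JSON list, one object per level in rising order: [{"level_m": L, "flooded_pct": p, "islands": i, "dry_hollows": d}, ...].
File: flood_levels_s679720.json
[{"level_m": 1400, "flooded_pct": 13, "islands": 0, "dry_hollows": 0}, {"level_m": 1450, "flooded_pct": 30, "islands": 0, "dry_hollows": 0}, {"level_m": 1550, "flooded_pct": 77, "islands": 0, "dry_hollows": 0}]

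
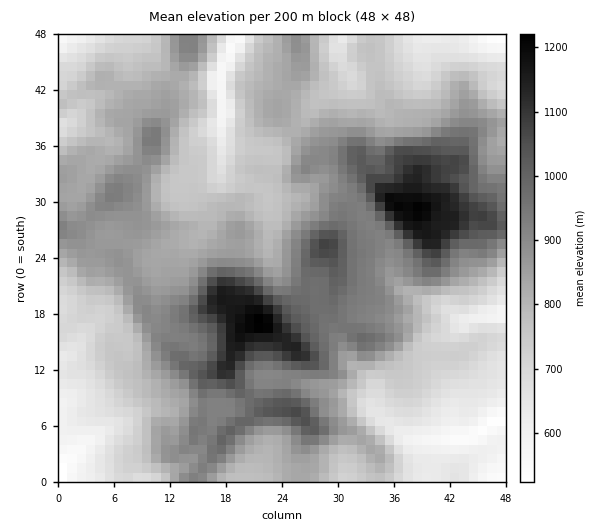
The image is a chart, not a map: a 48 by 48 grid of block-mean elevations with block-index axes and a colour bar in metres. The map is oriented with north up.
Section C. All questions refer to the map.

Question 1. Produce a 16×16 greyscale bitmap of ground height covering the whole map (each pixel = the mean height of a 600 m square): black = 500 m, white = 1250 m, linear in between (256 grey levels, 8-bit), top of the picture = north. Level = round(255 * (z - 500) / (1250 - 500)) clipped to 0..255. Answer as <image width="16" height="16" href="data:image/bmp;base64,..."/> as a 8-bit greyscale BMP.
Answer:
<image width="16" height="16" href="data:image/bmp;base64,Qk02BQAAAAAAADYEAAAoAAAAEAAAABAAAAABAAgAAAAAAAABAAATCwAAEwsAAAABAAAAAAAAAAAAAAEBAQACAgIAAwMDAAQEBAAFBQUABgYGAAcHBwAICAgACQkJAAoKCgALCwsADAwMAA0NDQAODg4ADw8PABAQEAAREREAEhISABMTEwAUFBQAFRUVABYWFgAXFxcAGBgYABkZGQAaGhoAGxsbABwcHAAdHR0AHh4eAB8fHwAgICAAISEhACIiIgAjIyMAJCQkACUlJQAmJiYAJycnACgoKAApKSkAKioqACsrKwAsLCwALS0tAC4uLgAvLy8AMDAwADExMQAyMjIAMzMzADQ0NAA1NTUANjY2ADc3NwA4ODgAOTk5ADo6OgA7OzsAPDw8AD09PQA+Pj4APz8/AEBAQABBQUEAQkJCAENDQwBEREQARUVFAEZGRgBHR0cASEhIAElJSQBKSkoAS0tLAExMTABNTU0ATk5OAE9PTwBQUFAAUVFRAFJSUgBTU1MAVFRUAFVVVQBWVlYAV1dXAFhYWABZWVkAWlpaAFtbWwBcXFwAXV1dAF5eXgBfX18AYGBgAGFhYQBiYmIAY2NjAGRkZABlZWUAZmZmAGdnZwBoaGgAaWlpAGpqagBra2sAbGxsAG1tbQBubm4Ab29vAHBwcABxcXEAcnJyAHNzcwB0dHQAdXV1AHZ2dgB3d3cAeHh4AHl5eQB6enoAe3t7AHx8fAB9fX0Afn5+AH9/fwCAgIAAgYGBAIKCggCDg4MAhISEAIWFhQCGhoYAh4eHAIiIiACJiYkAioqKAIuLiwCMjIwAjY2NAI6OjgCPj48AkJCQAJGRkQCSkpIAk5OTAJSUlACVlZUAlpaWAJeXlwCYmJgAmZmZAJqamgCbm5sAnJycAJ2dnQCenp4An5+fAKCgoAChoaEAoqKiAKOjowCkpKQApaWlAKampgCnp6cAqKioAKmpqQCqqqoAq6urAKysrACtra0Arq6uAK+vrwCwsLAAsbGxALKysgCzs7MAtLS0ALW1tQC2trYAt7e3ALi4uAC5ubkAurq6ALu7uwC8vLwAvb29AL6+vgC/v78AwMDAAMHBwQDCwsIAw8PDAMTExADFxcUAxsbGAMfHxwDIyMgAycnJAMrKygDLy8sAzMzMAM3NzQDOzs4Az8/PANDQ0ADR0dEA0tLSANPT0wDU1NQA1dXVANbW1gDX19cA2NjYANnZ2QDa2toA29vbANzc3ADd3d0A3t7eAN/f3wDg4OAA4eHhAOLi4gDj4+MA5OTkAOXl5QDm5uYA5+fnAOjo6ADp6ekA6urqAOvr6wDs7OwA7e3tAO7u7gDv7+8A8PDwAPHx8QDy8vIA8/PzAPT09AD19fUA9vb2APf39wD4+PgA+fn5APr6+gD7+/sA/Pz8AP39/QD+/v4A////ABMwSF2Ah2ZlcmVTYjktLxodKEZviZmMcYmHblcpHhgcKDZGZHuSnau0jl43PTArGi9AWGyKrquSkYNjSlBEOjM1TlqBnbXMtMakfnhaTUs9Q0teipi35ue+npiRcUo1NUhVdYSTz97DpaGXjW9USTRjdX51eJ2igZOqnomJm3pigX18dG1weGmMup+RsM+omYGFg3VkZWxecY+WsOjjzrh0g4xrV1FYWm6AmMve1rqbb3B8f1lEUFl4iqetxsKzgExkdYteNktjbXuEeX6NmH1VYnB2bTpLb2tfXWJgZHliS2RiaW8zTGp0W0hZSEpcRStDTVqHVypjfFFHVjkyLx0="/>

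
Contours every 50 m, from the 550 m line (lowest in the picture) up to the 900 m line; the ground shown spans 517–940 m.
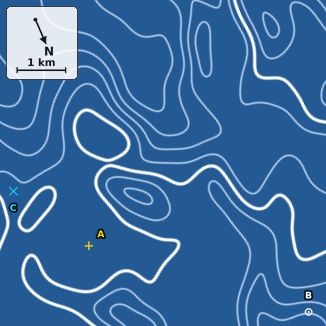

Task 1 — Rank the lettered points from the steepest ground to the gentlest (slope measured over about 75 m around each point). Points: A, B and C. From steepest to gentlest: B C A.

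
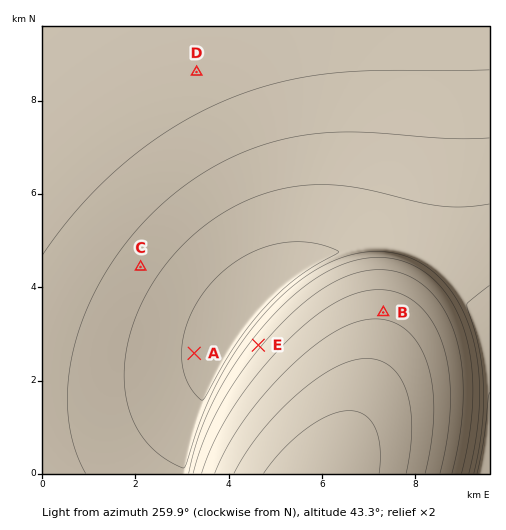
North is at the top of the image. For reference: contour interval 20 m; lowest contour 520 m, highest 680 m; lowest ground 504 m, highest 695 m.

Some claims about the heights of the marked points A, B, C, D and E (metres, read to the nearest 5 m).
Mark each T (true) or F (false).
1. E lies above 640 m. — F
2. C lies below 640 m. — T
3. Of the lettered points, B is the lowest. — F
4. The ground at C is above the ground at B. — F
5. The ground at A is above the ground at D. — F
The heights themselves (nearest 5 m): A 535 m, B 635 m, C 570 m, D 610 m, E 595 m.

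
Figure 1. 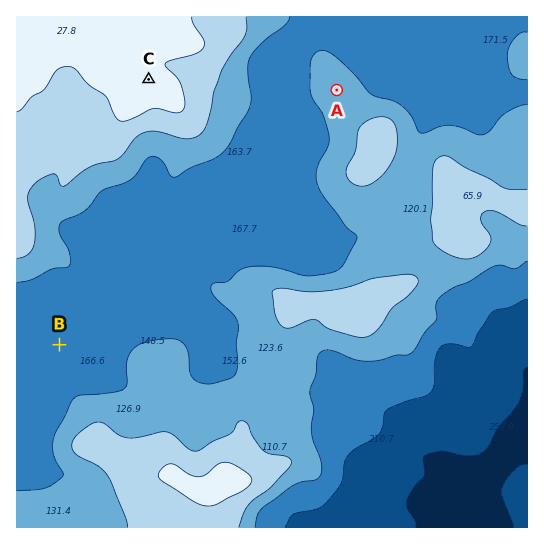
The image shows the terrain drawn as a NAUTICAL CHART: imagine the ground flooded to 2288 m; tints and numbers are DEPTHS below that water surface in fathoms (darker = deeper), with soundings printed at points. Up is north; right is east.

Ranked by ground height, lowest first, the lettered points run B A C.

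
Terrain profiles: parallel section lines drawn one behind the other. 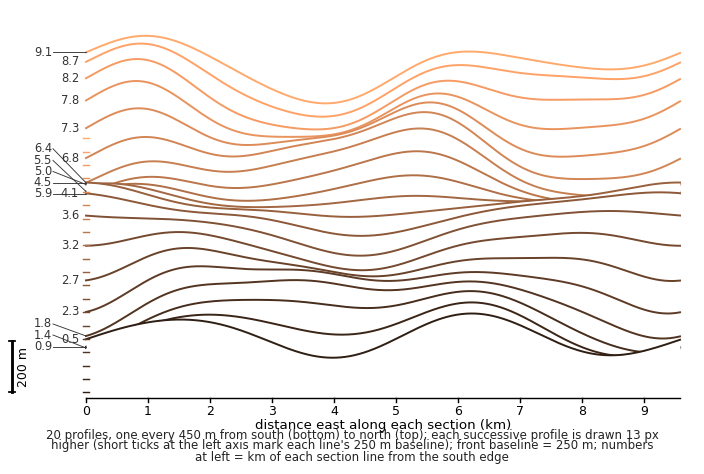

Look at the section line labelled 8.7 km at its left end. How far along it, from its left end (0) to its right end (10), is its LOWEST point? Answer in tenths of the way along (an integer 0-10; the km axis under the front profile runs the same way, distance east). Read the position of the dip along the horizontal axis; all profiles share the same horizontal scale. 4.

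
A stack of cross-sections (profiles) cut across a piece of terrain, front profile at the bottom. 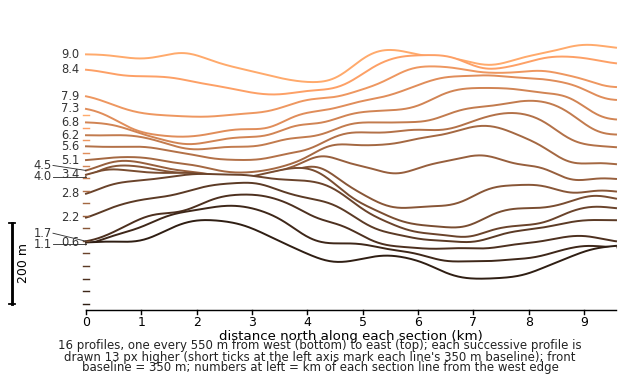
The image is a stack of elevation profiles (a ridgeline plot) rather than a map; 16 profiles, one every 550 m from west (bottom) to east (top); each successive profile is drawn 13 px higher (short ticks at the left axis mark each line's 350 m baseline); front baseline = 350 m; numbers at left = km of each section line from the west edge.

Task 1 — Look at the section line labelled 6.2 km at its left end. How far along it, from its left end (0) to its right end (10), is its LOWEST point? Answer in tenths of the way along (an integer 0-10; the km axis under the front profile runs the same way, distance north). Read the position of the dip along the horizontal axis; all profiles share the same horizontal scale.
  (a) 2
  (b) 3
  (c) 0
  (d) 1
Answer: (a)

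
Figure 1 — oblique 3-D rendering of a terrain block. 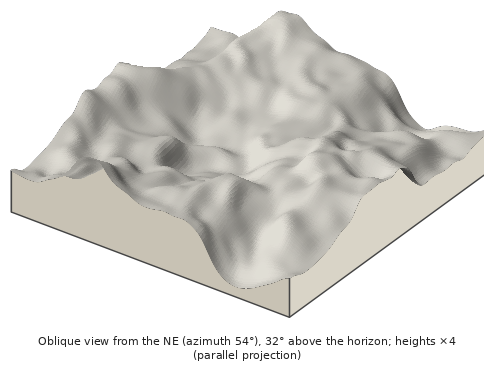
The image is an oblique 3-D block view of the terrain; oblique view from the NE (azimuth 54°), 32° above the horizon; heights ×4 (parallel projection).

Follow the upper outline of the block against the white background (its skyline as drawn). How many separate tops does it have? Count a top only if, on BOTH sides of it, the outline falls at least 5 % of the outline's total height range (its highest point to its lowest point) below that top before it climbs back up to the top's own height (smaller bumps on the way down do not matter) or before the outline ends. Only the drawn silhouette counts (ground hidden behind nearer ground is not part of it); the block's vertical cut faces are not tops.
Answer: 2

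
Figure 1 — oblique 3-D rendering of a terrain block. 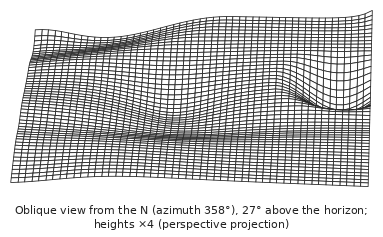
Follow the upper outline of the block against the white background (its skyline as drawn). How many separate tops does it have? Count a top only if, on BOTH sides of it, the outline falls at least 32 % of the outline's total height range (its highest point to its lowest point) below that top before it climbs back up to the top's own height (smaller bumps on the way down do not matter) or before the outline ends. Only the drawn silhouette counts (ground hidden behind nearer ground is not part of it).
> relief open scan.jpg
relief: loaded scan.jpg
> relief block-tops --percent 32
0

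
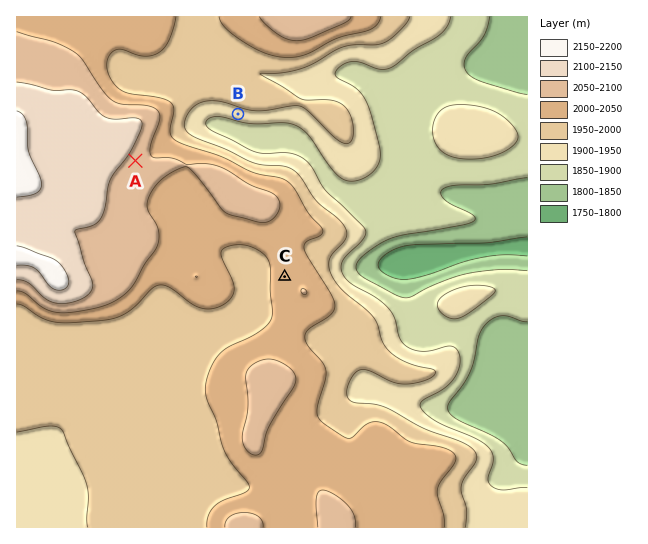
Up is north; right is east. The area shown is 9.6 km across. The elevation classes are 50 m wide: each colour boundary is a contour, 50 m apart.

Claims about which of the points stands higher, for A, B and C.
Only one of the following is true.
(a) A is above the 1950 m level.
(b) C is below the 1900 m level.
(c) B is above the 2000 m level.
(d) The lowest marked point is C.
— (a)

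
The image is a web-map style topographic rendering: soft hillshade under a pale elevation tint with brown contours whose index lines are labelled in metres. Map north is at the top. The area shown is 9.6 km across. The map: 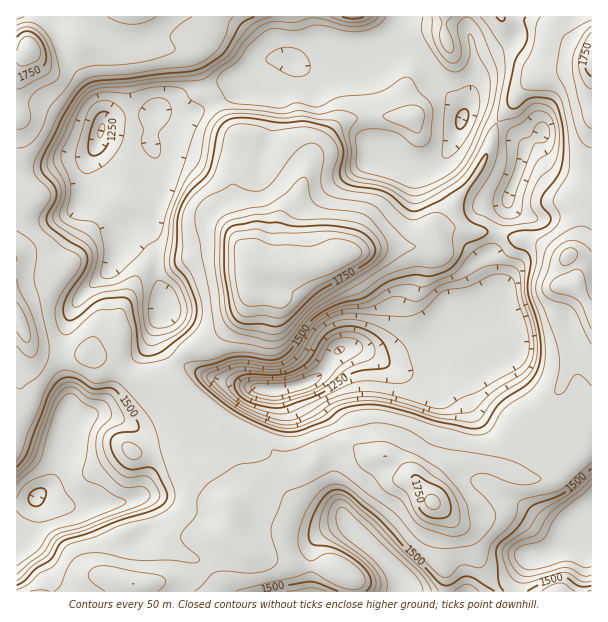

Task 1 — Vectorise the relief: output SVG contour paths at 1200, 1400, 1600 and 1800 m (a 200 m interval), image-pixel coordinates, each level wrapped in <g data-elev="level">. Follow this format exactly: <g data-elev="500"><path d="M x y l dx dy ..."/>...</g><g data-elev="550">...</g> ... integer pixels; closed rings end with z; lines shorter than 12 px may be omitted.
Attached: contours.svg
<g data-elev="1200"><path d="M273 404l-16-3-11-5-5-6-1-7 8-5 34-1 20-6 12-9 13-22 11-7 10-1 9 1 10 5 6 6 2 7-3 7-25 11-24 19-12 6-26 8z"/><path d="M99 138l-1-3 0-6 3-5 3 0 0 8z"/></g><g data-elev="1400"><path d="M379 591l2-10-8-14-11-11-26-19-6-7-2-8 0-9 4-8 4-5 5-1 6 3 25 23 48 48 7 9 5 9"/><path d="M591 575l-7 1-12-7-6-2-33 9-9 0-6-3-5-5-4-8-1-6 2-6 5-4 22-10 15-22 29-22 10-11"/><path d="M17 477l12-12 6-7 16-50 5-10 7-9 9-2 5 2 12 9 16 4 6 8 0 7-11 12-4 9 1 15 5 14 18 18 8 3 15-1 4 3 3 5-3 6-8 5-56 21-26 7-5 5-8 13-27 22"/><path d="M284 425l-21-6-26-13-26-22-3-4-1-5 5-3 24-8 10-1 26 4 13-4 12-10 19-29 10-7 12-6 9-2 22-2 26-11 6 1 12 4 6 0 22-16 20-6 27-13 19-1 8 2 3 3 2 6 2 23 11 34 1 15-2 12-4 8-4 4-30 19-20 19-6 3-27 1-55-15-26-2-22 4-36 21-9 3z"/><path d="M504 218l-8-6-3-11 1-7 12-29 1-32 3-4 13-7 10-10 4-1 6 1 6 3 5 8 1 11-1 12-4 6-10 6-6 9-9 25-5 23-7 3z"/><path d="M415 132l2 1 3-2 4-12 0-8-4-4-7-2-8 1-16 6-6 4 4 4z"/><path d="M432 17l0 16 4 12 8 13 5 4 4 1 6-3 2-6 0-7-4-17 1-6 3-4 4-3 8 3 10 13 14 39-2 23-5 19-20 44-8 12-7 7-27 15-14 4-6-2-21-10-32-8-3-3-2-5 1-18-2-15 1-6 7-9 0-3-3-3-7-3-11-1-18 4-18-3-18 3-34-4-26 0-8 6-7 10-8 35-16 23-9 20-4 15-6 36 0 11 4 9 12 12 5 13 2 12-4 11-6 6-9 4-13 3-6-2-3-5-2-9-2-35-2-7-3-2-5 1-19 8-23 2 0-5 7-22 0-12-4-7-4-5-23-12-6-5 0-6 5-15 0-10-2-9-8-14-2-6 3-9 16-35 8-13 6-7 7-5 8-2 27-1 30-5 45-3 28-20 12-17 12-12 6-4 8-3 7-2 18 1 21-4 29 7 12 2 13-3 9-7"/></g><g data-elev="1600"><path d="M49 591l-8-1-11 1"/><path d="M195 591l7-6 10-11 4-2 9-1 30 2 12-3 8-4 3-5 0-4-6-20-1-9 13-33 5-4 17-7 24-12 6-1 6 3 48 36 9 8 15 18 8 6 9 5 12 1 31-4 12-10 8-12 2-6-1-4-8-12-15-15-1-5 2-4 6-2 7 0 21 8 15 3 13-2 6-4-5-5-23-13-16-4-63-11-24-15-17-6-18-2-27 5-13 4-41 17-10 2-12-1-2 6-5 3-28 6-30 19-9 14-1 14-2 4-11 14-3 6 0 4 3 5 14 12 1 3-1 2-6 1-21-3-33 0-36-7-16 0-8 3-6 5-5 8-7 17-6 5"/><path d="M17 387l4 2 18-14 8-13 2-12-9-50-6-19 3-24-1-9-6-8-13-9"/><path d="M91 368l5 0 4-2 5-4 2-5-1-6-5-9-4-4-4-1-6 1-6 5-4 5-2 6 3 8z"/><path d="M266 348l9 0 9-4 7-7 15-20 9-8 44-25 56-38-11-8-30-32-11-4-28-4-10-6-3-4-1-8 2-27-3-6-6-4-8 1-9 6-24 31-9 8-6 2-6 0-21-7-27 15-6 7-3 7 0 12 5 17 16 92 4 4 6 3z"/><path d="M591 230l-7-4-9 1-12 6-13 10-5 9-9 36 1 8 7 13 10 27 5 17 0 15-4 19 0 6 3 2 5-2 9-15 4-4 6 2 9 10"/><path d="M17 148l10-2 9-8 6-10 8-21 16-19 12-17 15-5 28-1 23-3 25-8 6-4-5-11 1-6 9-9 12-7"/><path d="M591 20l-27 16-4 9-3 24 1 6 9 20 11 40 6 9 7 4"/></g><g data-elev="1800"><path d="M430 509l7 0 3-5-2-6-6-4-4 1-3 5 1 6z"/><path d="M245 317l18-2 15 3 7-2 30-28 50-28 4-6-1-8-5-5-6-4-22-5-63 1-17-4-21 3-3 4-2 6 0 34 7 32 3 6z"/><path d="M17 63l4 3 11-3 7-4 2-6-4-11-8-6-5 1-3 3-4 11"/></g>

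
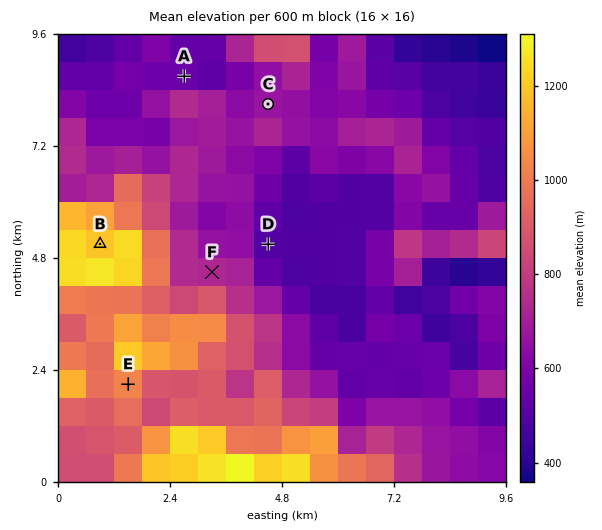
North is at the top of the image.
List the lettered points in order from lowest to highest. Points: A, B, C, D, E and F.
D A C F E B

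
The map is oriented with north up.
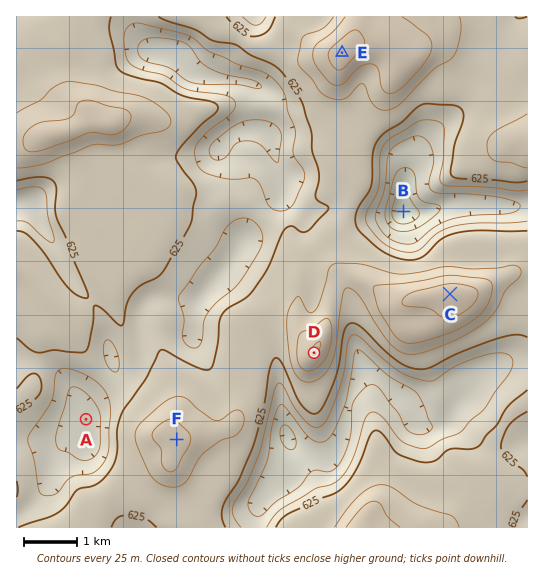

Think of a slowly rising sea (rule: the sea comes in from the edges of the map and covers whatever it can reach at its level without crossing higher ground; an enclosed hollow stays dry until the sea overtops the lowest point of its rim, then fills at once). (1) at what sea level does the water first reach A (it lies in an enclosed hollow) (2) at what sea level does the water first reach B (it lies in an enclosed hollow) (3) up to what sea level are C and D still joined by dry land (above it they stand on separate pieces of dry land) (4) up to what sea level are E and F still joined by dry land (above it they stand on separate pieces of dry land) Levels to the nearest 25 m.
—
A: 600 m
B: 575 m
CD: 650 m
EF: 625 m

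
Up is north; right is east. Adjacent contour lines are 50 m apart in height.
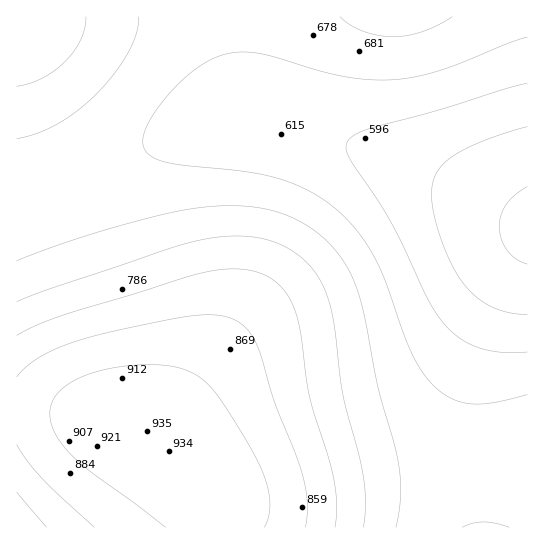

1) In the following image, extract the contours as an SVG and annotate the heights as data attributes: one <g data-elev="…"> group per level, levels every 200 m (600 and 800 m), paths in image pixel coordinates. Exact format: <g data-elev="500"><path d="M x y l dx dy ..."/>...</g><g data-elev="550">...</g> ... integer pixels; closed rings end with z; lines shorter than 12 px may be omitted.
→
<g data-elev="600"><path d="M527 352l-25 0-23-4-18-9-16-14-18-27-36-76-39-60-6-15 1-5 3-4 15-8 70-19 92-28"/></g><g data-elev="800"><path d="M335 527l2-21-3-24-5-24-19-61-12-78-5-13-6-12-8-9-9-7-13-6-16-3-18 0-20 4-141 42-25 10-20 10"/><path d="M17 492l30 35"/></g>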